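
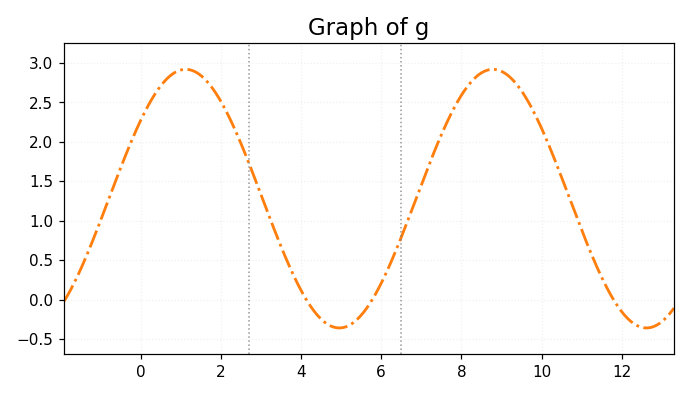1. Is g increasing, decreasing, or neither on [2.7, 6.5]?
neither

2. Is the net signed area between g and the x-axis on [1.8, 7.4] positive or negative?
positive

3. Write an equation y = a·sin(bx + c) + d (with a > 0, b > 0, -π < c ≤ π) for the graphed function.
y = 1.64sin(0.82x + 0.65) + 1.28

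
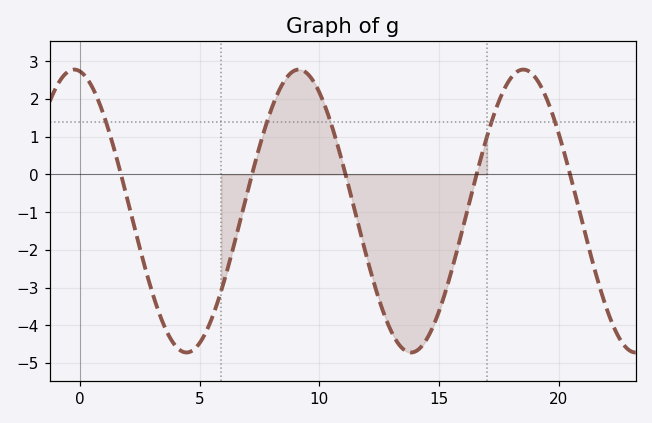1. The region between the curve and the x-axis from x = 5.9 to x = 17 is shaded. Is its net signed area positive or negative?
negative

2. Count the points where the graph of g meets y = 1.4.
5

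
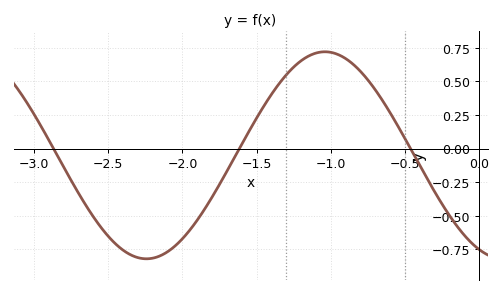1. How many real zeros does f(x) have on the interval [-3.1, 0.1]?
3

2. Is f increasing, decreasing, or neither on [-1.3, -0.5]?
neither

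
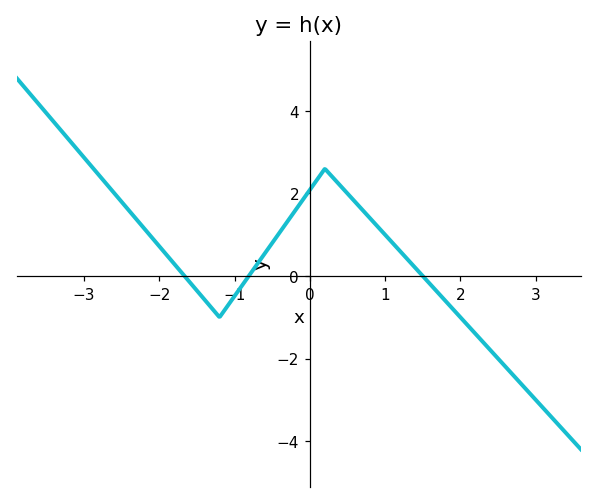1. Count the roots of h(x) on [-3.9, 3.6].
3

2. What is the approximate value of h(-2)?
0.8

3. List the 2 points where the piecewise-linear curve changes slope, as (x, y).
(-1.2, -1); (0.2, 2.6)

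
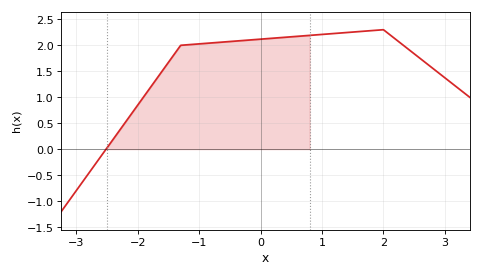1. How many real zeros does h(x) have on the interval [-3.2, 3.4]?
1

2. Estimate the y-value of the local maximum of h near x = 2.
2.3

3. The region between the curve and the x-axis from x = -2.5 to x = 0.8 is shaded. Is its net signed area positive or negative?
positive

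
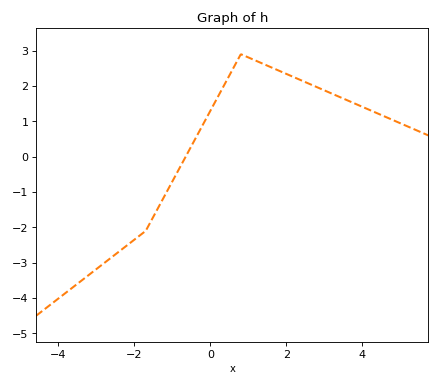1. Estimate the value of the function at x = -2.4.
-2.7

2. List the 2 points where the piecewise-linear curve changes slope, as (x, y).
(-1.7, -2.1); (0.8, 2.9)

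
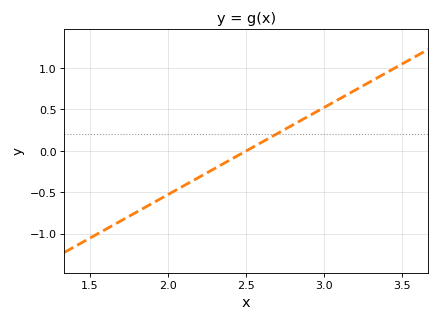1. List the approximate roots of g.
2.5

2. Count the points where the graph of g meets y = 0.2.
1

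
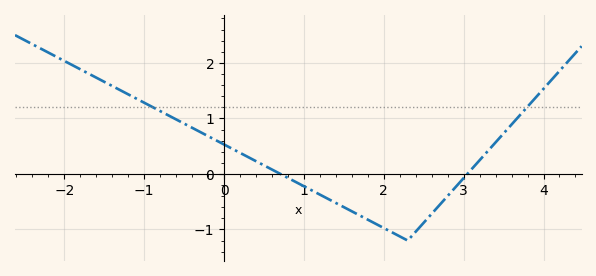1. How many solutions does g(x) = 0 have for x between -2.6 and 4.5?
2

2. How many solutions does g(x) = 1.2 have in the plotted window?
2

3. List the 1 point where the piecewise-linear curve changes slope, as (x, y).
(2.3, -1.2)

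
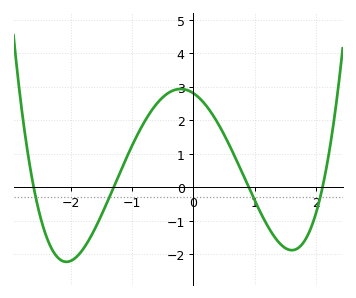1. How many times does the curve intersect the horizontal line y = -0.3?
4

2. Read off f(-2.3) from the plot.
-1.9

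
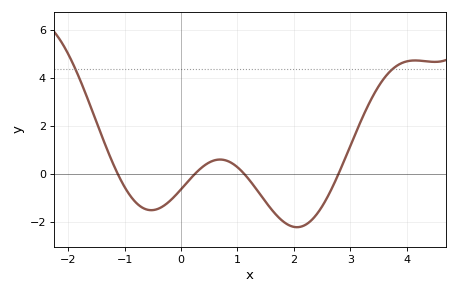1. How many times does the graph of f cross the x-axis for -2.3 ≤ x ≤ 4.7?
4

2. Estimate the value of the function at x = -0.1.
-0.8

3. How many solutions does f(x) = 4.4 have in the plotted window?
2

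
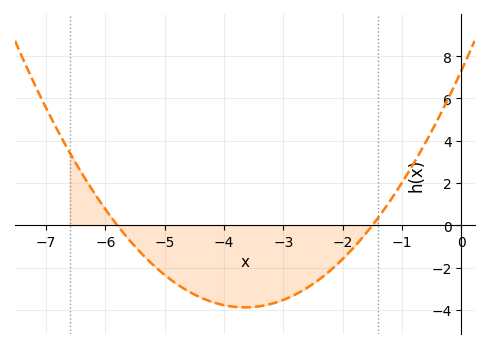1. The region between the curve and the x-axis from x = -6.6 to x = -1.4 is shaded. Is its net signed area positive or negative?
negative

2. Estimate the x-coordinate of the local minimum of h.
-3.65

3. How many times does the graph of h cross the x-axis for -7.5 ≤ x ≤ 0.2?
2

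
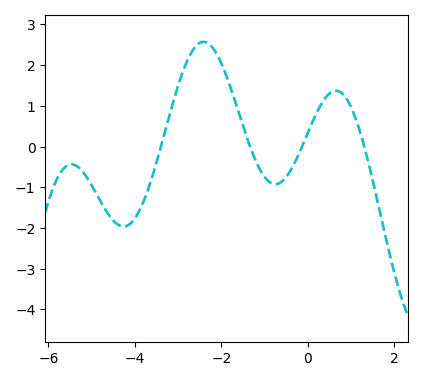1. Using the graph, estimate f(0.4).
1.2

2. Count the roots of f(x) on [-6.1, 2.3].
4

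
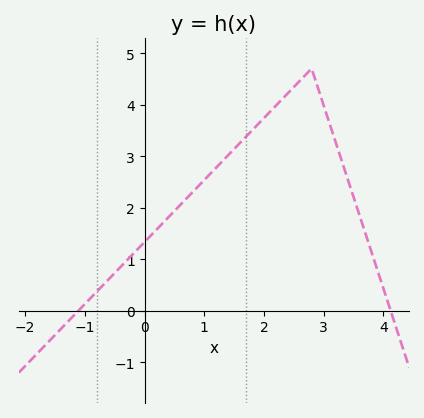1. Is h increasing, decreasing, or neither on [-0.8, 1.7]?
increasing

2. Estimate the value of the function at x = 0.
1.33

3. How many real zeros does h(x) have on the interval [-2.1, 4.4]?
2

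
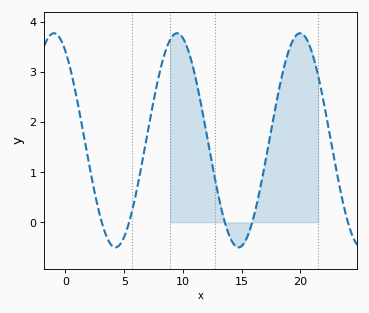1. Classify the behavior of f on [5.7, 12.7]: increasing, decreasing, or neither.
neither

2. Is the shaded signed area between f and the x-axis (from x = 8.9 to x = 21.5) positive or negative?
positive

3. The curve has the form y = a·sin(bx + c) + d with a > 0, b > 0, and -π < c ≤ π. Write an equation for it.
y = 2.14sin(0.6x + 2.16) + 1.64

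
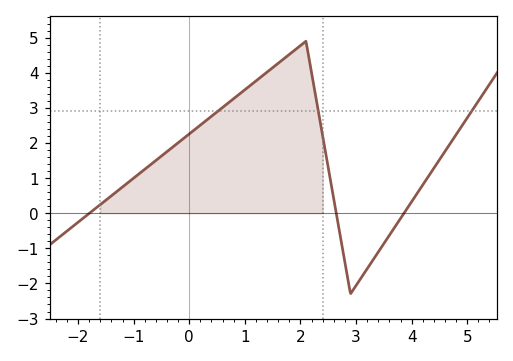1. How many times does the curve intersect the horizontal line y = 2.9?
3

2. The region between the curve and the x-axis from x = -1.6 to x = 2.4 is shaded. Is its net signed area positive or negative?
positive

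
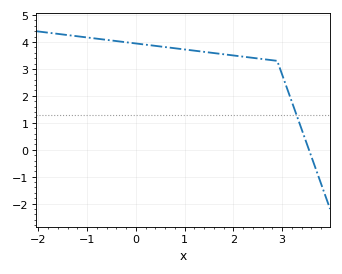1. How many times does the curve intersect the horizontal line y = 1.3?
1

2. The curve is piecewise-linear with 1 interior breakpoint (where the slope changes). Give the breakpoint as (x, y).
(2.9, 3.3)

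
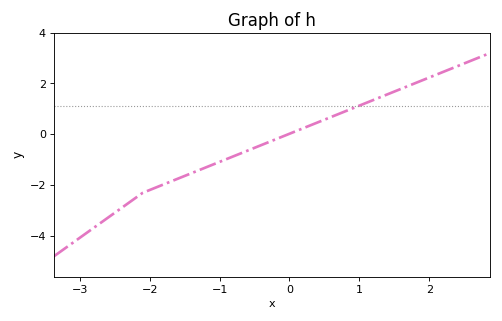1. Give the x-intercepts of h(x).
-0.019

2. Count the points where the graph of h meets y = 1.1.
1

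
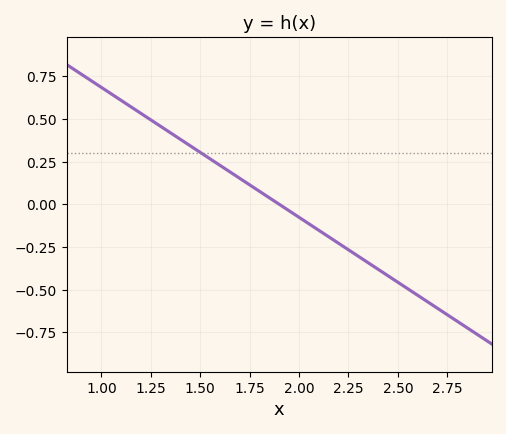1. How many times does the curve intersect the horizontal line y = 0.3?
1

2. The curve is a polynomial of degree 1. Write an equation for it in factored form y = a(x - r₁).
y = -0.76(x - 1.9)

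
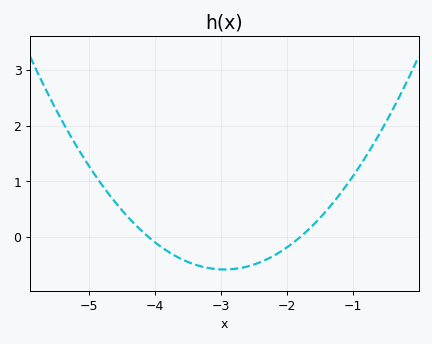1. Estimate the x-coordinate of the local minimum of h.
-2.95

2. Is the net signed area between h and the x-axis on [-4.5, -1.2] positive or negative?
negative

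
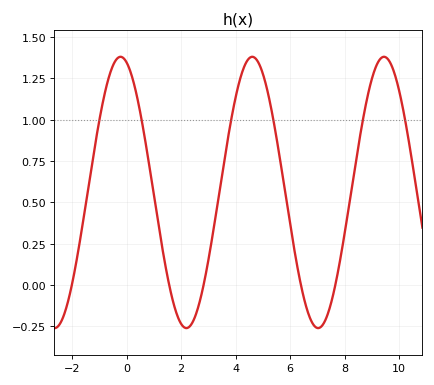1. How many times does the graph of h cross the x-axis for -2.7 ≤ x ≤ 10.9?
5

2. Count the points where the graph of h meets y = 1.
6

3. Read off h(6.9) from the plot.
-0.24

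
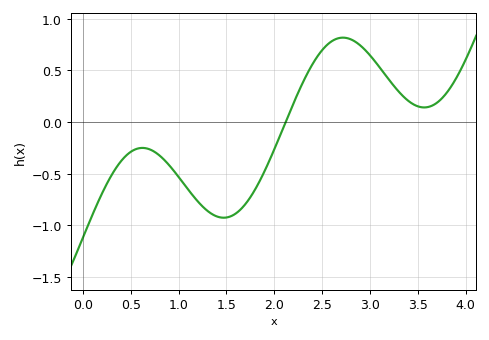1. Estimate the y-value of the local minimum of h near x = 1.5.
-0.95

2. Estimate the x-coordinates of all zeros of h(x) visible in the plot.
2.1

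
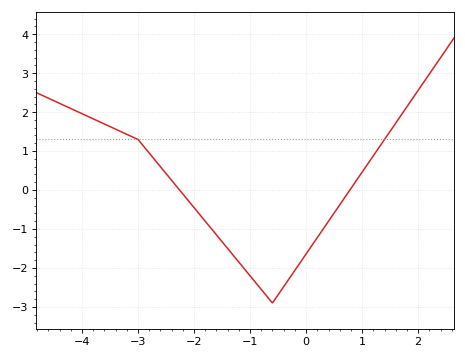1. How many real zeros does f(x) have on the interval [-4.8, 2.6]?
2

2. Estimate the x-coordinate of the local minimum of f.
-0.6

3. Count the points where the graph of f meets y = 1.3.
2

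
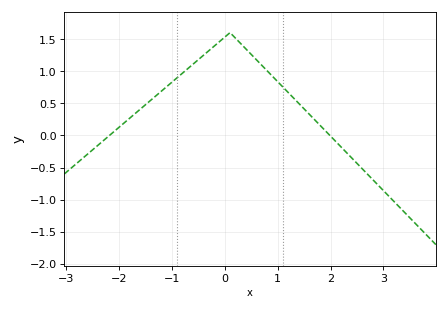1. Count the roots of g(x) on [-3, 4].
2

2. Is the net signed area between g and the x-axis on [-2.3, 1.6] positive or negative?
positive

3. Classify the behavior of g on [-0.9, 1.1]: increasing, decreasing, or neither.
neither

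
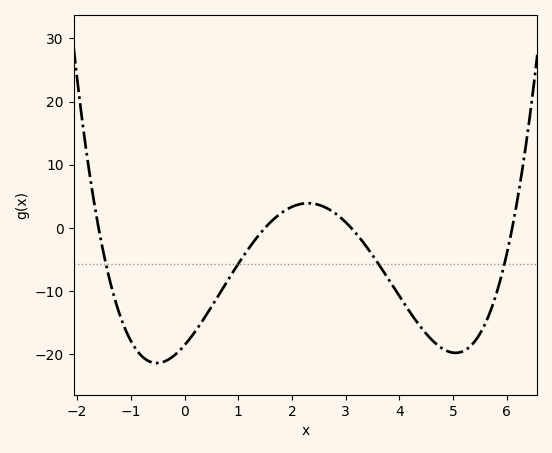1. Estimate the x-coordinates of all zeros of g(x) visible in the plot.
-1.6, 1.5, 3.1, 6.1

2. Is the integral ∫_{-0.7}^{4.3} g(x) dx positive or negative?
negative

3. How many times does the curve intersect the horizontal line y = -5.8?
4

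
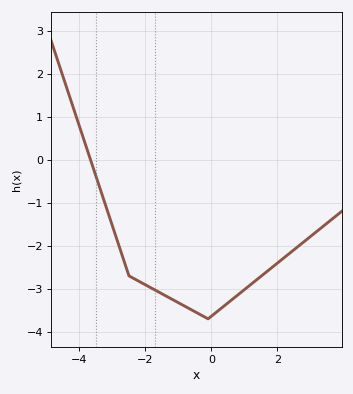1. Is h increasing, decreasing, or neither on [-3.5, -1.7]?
decreasing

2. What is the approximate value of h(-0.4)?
-3.6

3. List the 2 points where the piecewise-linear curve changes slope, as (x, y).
(-2.5, -2.7); (-0.1, -3.7)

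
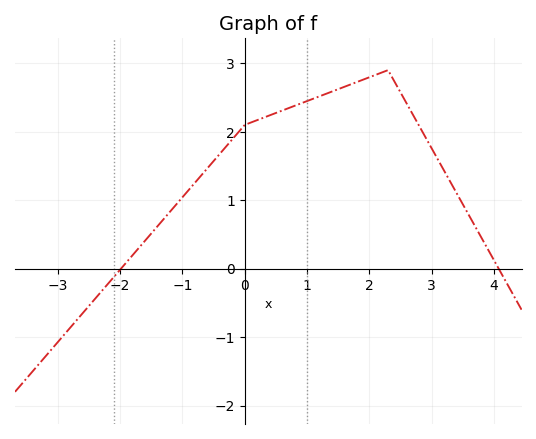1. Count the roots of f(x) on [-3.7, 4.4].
2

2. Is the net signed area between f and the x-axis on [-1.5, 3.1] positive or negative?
positive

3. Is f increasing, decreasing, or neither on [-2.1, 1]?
increasing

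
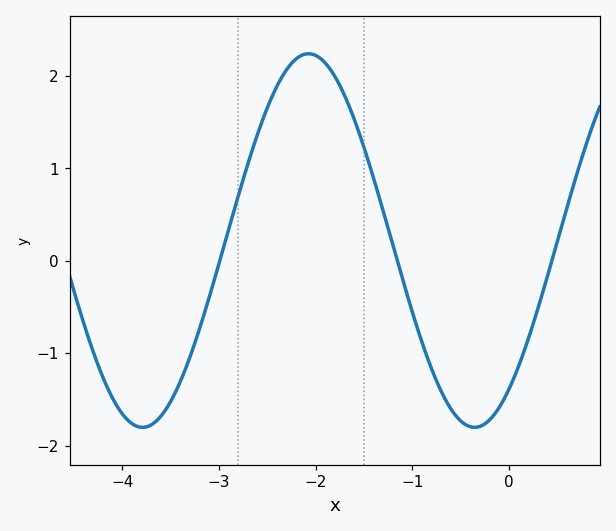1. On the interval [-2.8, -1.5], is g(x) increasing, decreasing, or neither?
neither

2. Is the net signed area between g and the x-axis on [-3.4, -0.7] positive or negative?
positive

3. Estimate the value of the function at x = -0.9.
-0.879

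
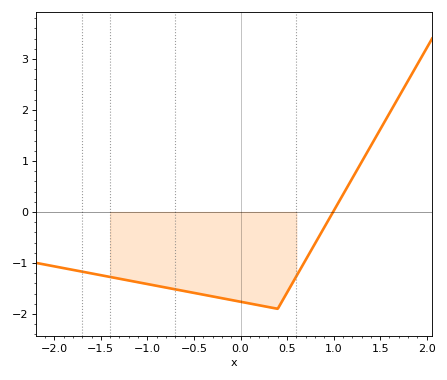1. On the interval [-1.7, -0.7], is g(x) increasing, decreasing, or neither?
decreasing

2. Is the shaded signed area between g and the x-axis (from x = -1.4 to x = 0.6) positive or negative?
negative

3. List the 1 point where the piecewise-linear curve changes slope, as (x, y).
(0.4, -1.9)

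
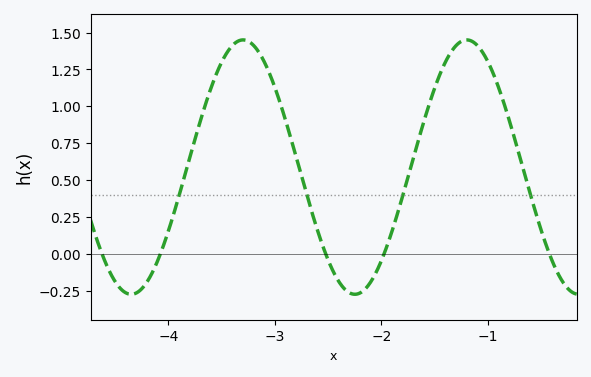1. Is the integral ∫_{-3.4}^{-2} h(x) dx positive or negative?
positive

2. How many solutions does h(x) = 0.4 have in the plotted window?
4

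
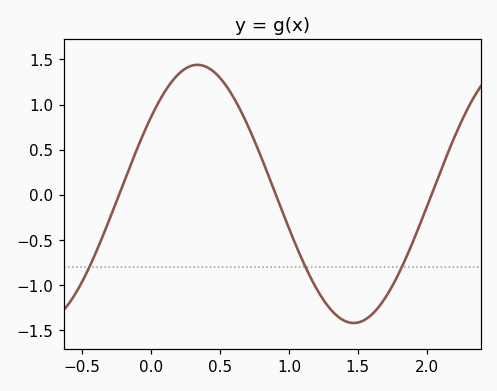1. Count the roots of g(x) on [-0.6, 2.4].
3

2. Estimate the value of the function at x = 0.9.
0.021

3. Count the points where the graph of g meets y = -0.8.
3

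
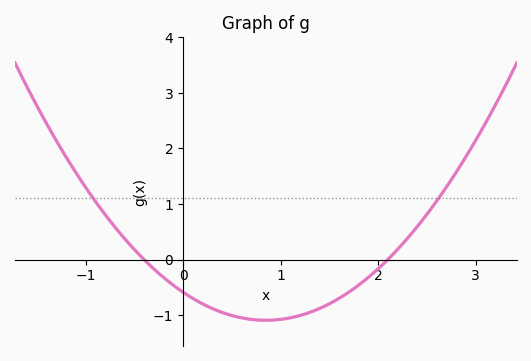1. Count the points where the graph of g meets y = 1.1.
2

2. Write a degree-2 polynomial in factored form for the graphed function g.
y = 0.7(x + 0.4)(x - 2.1)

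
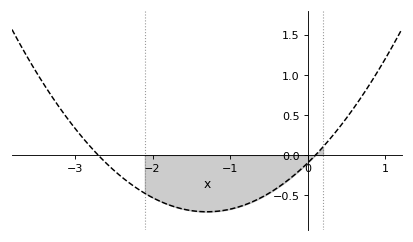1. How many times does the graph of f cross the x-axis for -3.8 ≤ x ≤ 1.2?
2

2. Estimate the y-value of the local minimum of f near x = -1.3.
-0.706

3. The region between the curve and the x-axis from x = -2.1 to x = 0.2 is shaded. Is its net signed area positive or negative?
negative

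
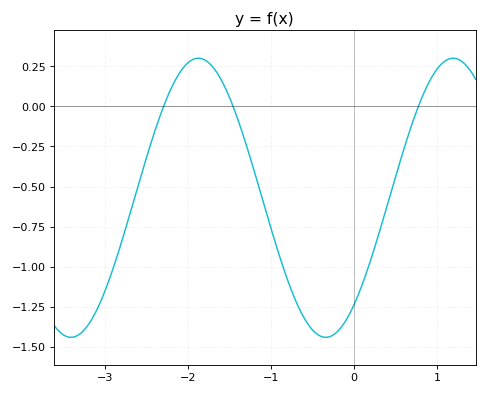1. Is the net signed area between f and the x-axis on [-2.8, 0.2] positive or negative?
negative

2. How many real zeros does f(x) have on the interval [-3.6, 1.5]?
3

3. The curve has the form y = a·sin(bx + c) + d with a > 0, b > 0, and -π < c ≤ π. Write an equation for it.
y = 0.87sin(2.05x - 0.872) - 0.57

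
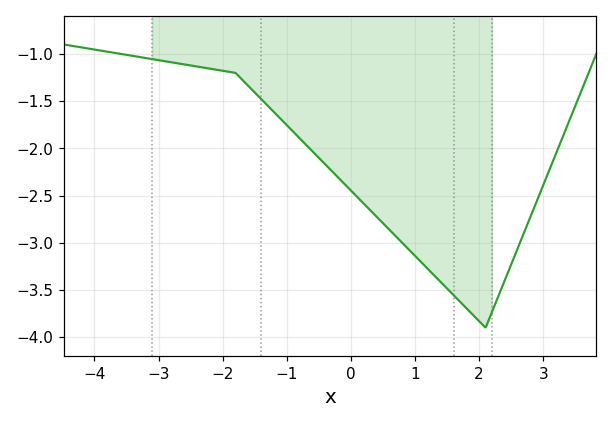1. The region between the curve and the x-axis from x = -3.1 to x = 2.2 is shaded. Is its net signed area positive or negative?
negative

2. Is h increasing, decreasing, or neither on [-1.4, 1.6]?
decreasing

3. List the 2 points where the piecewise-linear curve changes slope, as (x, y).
(-1.8, -1.2); (2.1, -3.9)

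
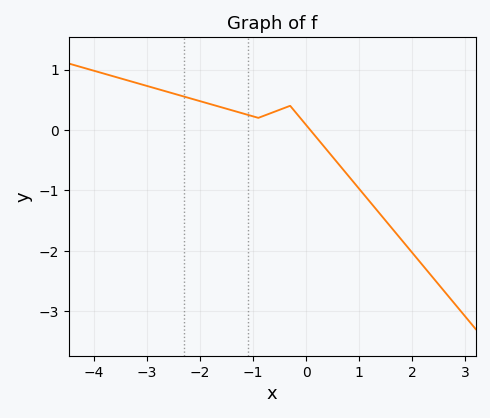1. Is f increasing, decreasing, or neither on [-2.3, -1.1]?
decreasing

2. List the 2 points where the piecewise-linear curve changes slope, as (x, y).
(-0.9, 0.2); (-0.3, 0.4)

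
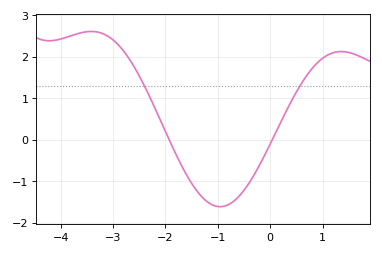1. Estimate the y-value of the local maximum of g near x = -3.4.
2.61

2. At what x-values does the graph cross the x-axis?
-1.93, 0.039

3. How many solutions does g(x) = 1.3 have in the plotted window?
2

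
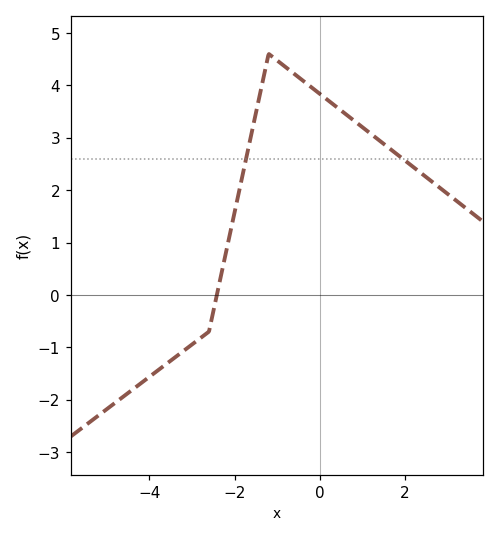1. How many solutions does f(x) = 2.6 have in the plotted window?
2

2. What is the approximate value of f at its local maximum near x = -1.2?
4.6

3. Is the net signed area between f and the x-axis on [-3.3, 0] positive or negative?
positive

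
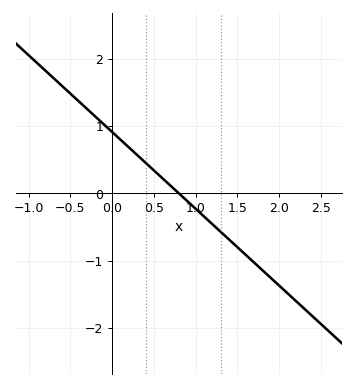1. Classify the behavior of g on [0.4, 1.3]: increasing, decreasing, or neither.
decreasing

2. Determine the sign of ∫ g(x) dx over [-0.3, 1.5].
positive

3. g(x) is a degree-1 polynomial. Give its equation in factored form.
y = -1.14(x - 0.8)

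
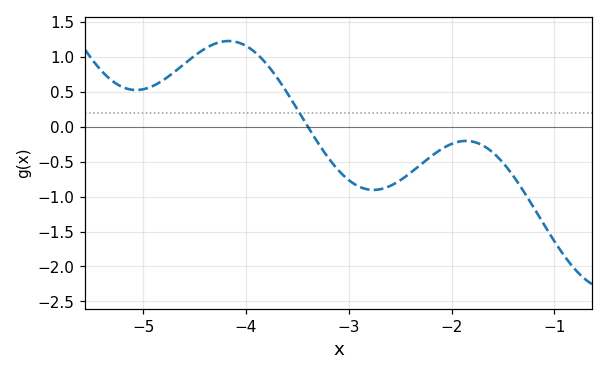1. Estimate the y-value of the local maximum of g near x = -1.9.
-0.201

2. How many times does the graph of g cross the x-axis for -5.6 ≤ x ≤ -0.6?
1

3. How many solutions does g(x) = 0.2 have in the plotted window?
1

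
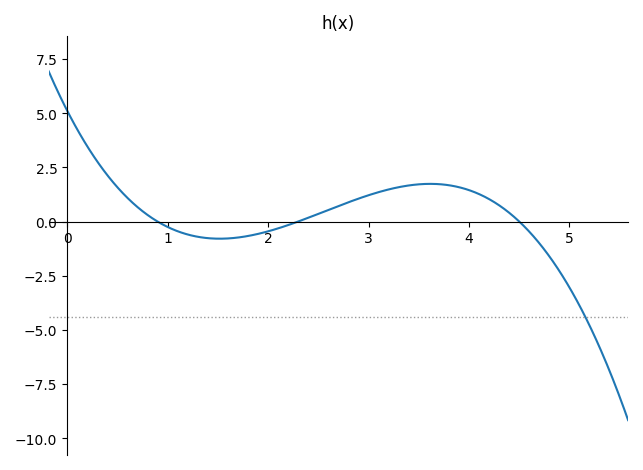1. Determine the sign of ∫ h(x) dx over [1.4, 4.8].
positive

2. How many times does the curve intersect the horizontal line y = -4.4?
1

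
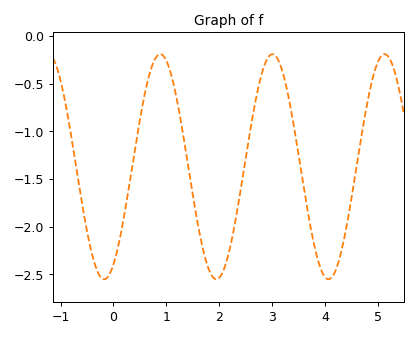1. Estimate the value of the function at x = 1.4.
-1.31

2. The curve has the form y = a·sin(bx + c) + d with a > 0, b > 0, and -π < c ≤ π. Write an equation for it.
y = 1.18sin(2.96x - 1.05) - 1.37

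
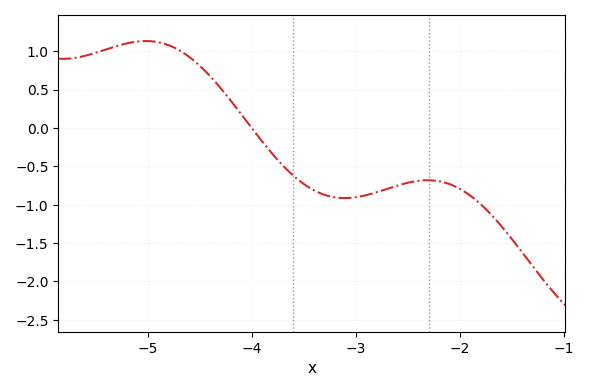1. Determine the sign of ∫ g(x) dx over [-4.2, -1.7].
negative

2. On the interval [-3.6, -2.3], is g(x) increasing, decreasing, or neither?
neither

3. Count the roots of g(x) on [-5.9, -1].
1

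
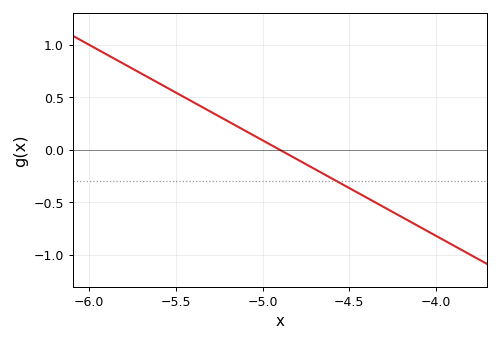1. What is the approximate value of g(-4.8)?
-0.091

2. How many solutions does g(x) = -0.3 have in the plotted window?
1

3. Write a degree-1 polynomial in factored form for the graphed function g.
y = -0.91(x + 4.9)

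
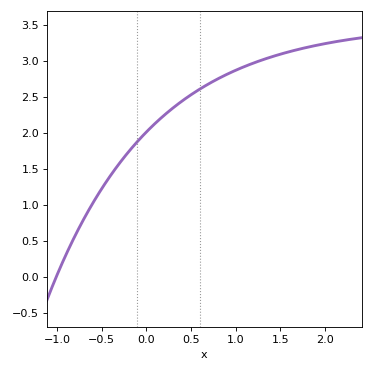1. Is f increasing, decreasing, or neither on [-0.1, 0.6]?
increasing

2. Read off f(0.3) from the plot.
2.35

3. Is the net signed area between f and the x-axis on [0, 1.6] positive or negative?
positive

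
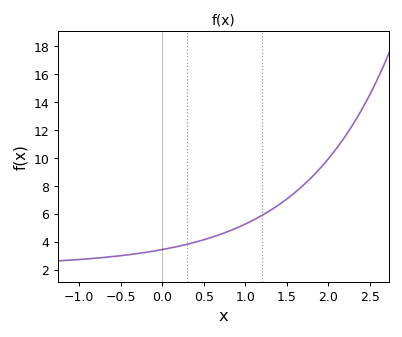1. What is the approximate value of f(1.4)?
6.6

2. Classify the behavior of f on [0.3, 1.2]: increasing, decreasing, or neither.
increasing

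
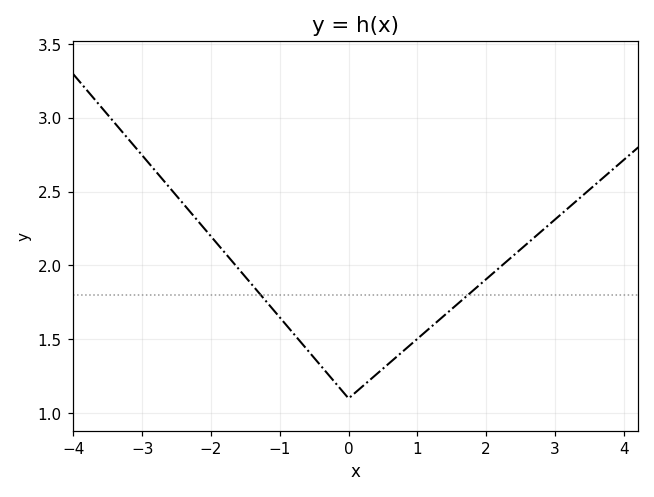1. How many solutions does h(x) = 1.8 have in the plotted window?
2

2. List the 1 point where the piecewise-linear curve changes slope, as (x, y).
(0, 1.1)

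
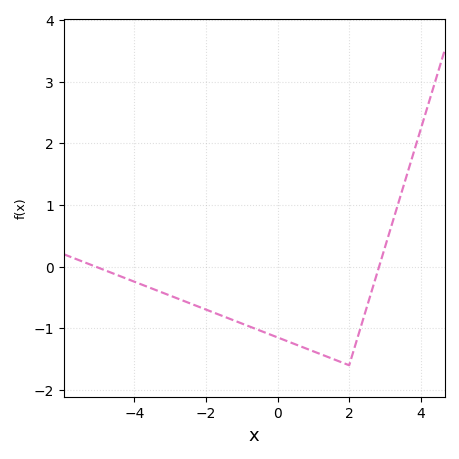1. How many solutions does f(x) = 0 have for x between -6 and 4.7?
2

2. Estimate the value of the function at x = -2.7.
-0.5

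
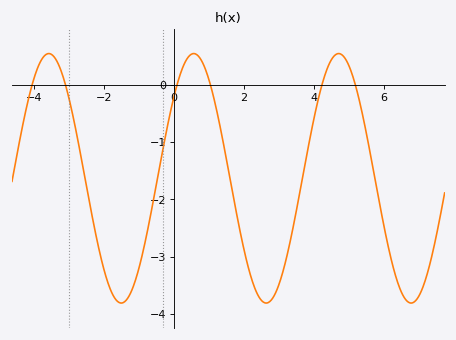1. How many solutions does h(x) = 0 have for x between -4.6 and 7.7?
6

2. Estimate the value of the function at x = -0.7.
-2.39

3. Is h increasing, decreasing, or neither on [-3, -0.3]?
neither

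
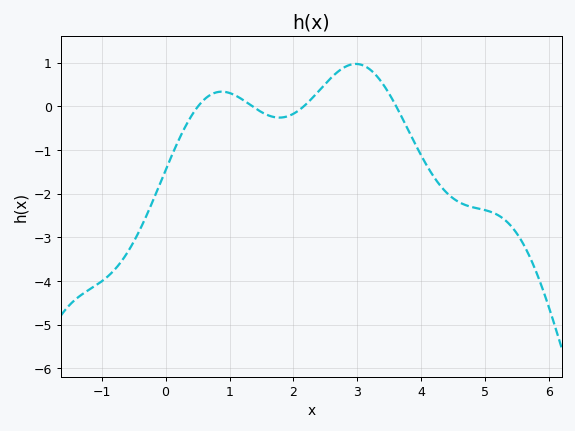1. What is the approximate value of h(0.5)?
-0.011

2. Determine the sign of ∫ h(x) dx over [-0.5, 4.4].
negative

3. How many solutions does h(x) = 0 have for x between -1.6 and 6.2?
4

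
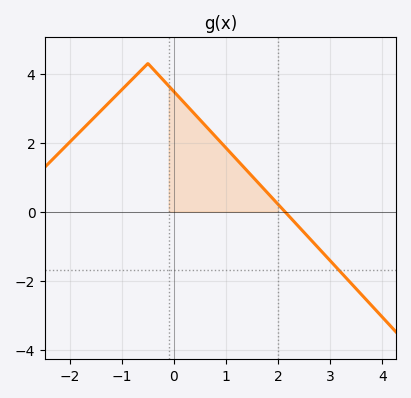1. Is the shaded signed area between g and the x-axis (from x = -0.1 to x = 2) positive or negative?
positive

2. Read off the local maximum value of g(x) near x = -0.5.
4.2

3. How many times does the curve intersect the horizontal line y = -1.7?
1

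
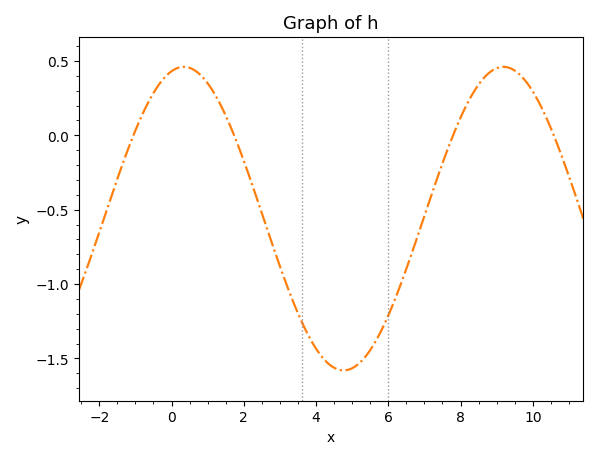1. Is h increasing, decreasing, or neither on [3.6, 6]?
neither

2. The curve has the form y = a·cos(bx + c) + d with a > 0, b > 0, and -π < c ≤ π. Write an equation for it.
y = 1.02cos(0.71x - 0.24) - 0.56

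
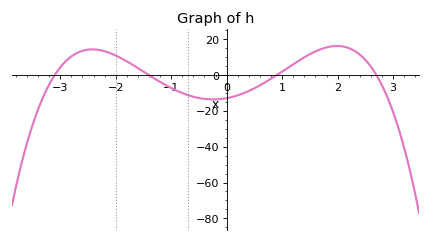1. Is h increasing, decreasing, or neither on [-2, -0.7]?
decreasing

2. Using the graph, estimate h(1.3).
8.12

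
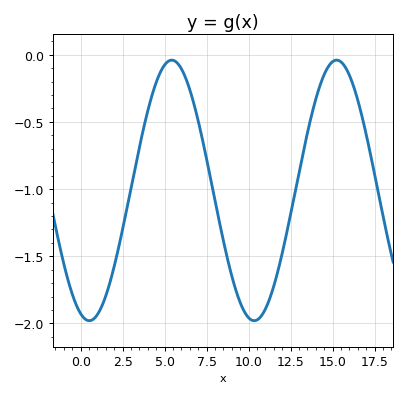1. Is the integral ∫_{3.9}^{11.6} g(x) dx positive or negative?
negative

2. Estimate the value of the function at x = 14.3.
-0.211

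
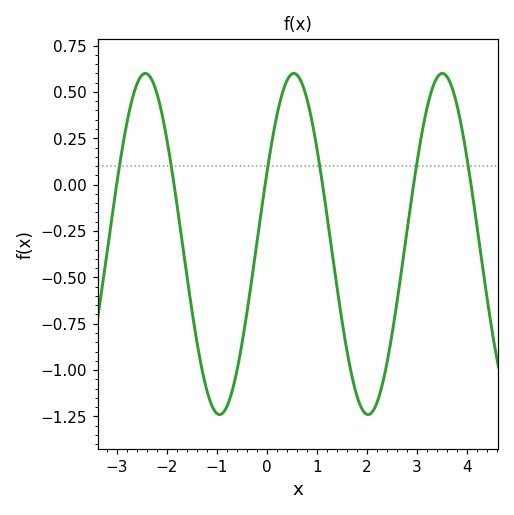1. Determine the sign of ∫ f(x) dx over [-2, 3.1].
negative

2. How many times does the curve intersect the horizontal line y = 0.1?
6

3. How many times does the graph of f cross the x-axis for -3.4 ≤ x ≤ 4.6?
6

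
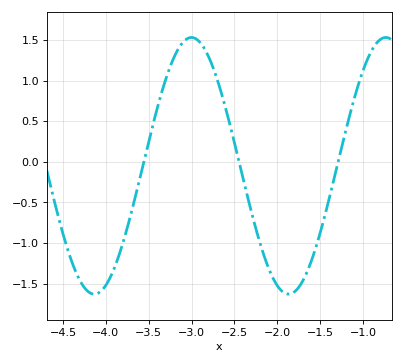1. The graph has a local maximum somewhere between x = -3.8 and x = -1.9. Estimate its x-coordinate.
-3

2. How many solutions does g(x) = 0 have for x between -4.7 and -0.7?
3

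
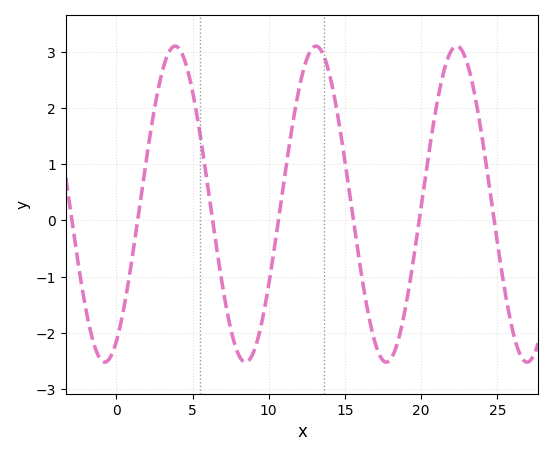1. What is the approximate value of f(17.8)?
-2.52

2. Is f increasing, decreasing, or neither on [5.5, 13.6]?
neither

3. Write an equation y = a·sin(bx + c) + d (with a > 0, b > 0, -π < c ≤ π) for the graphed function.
y = 2.81sin(0.68x - 1.05) + 0.29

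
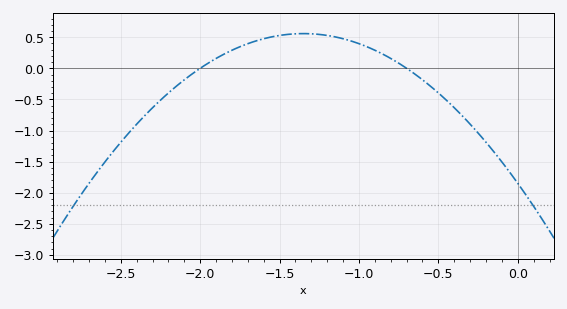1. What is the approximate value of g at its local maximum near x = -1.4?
0.558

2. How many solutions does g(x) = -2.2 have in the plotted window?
2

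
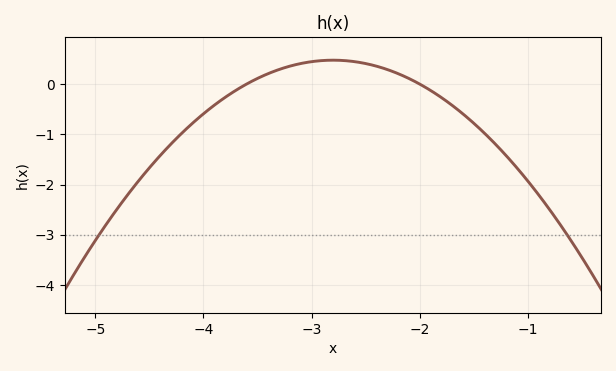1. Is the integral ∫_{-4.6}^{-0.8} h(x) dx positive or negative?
negative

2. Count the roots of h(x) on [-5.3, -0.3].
2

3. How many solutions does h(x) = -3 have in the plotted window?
2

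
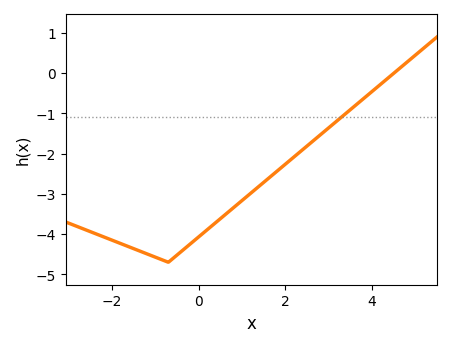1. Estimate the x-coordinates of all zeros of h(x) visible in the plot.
4.6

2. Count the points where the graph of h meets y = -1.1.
1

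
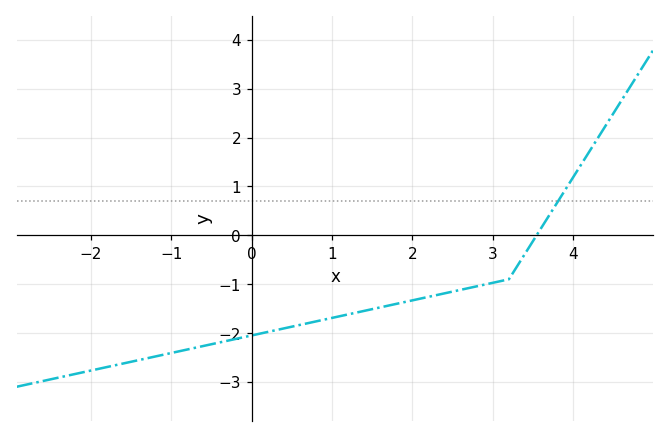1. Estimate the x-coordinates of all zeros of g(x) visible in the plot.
3.6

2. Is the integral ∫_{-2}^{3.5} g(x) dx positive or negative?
negative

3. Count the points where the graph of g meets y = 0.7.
1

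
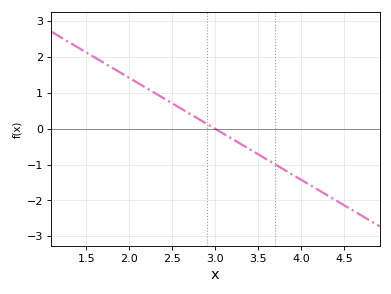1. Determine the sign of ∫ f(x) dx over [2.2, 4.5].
negative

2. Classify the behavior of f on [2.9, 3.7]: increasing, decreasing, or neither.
decreasing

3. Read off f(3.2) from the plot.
-0.3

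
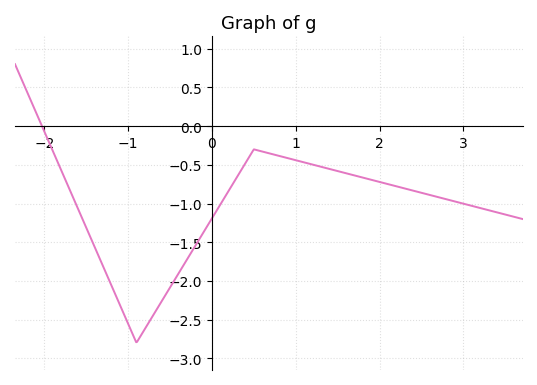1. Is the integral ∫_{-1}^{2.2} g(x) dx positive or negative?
negative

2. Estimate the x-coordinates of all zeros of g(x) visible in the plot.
-2.03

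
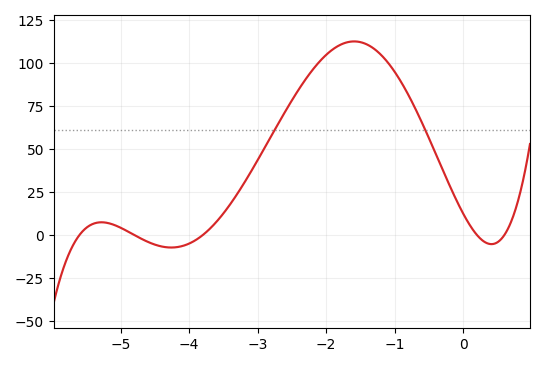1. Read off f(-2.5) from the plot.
78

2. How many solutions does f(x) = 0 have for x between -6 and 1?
5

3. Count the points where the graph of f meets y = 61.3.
2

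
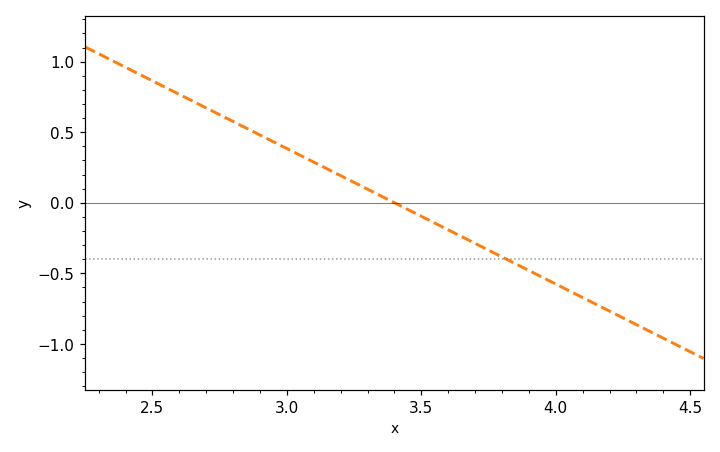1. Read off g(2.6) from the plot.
0.75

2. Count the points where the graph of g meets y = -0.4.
1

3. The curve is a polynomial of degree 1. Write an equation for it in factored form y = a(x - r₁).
y = -0.96(x - 3.4)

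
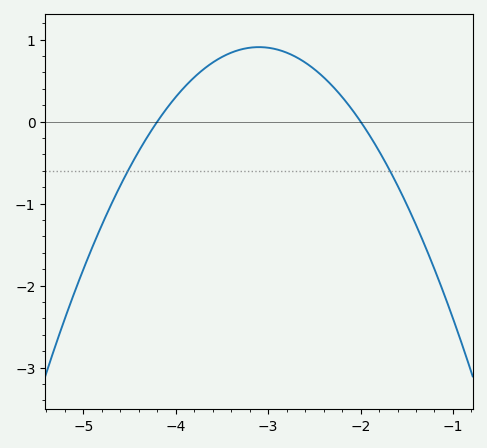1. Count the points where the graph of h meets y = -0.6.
2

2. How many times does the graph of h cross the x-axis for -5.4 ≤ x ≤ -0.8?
2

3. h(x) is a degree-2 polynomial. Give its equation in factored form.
y = -0.75(x + 4.2)(x + 2)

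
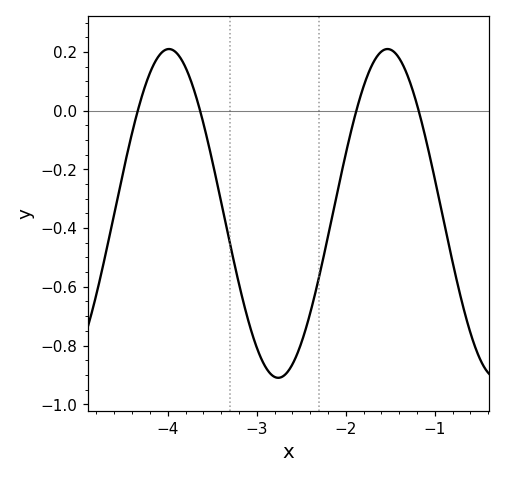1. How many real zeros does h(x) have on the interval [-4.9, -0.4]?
4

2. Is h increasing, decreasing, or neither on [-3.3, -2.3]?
neither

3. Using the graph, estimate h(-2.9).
-0.88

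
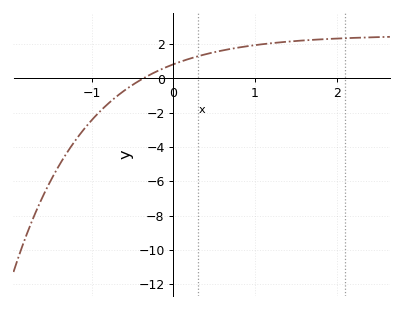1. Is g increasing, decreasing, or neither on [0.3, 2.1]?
increasing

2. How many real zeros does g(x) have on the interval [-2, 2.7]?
1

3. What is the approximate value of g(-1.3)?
-4.4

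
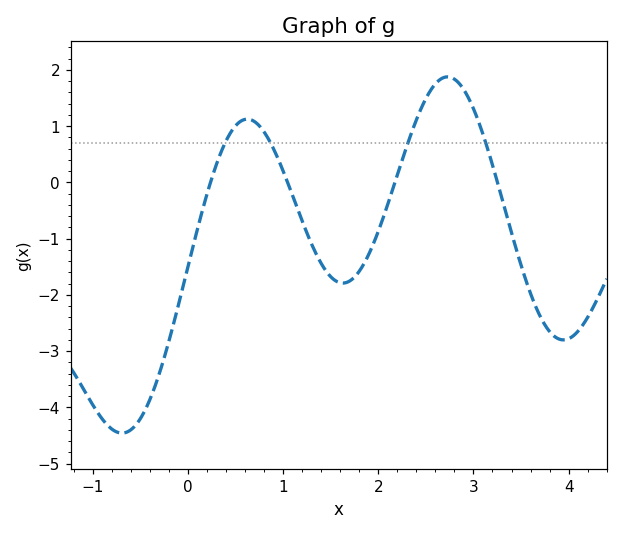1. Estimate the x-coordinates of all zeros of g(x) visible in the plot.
0.239, 1.05, 2.18, 3.25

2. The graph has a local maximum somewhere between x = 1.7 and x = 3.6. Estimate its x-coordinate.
2.73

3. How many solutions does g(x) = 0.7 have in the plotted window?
4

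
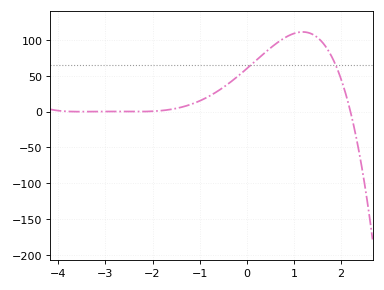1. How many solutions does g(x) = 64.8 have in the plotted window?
2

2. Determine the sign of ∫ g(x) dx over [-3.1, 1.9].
positive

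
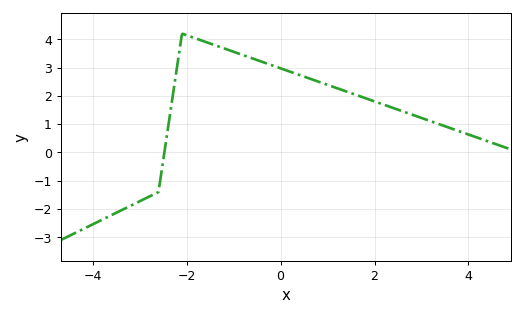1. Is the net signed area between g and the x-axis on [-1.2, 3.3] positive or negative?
positive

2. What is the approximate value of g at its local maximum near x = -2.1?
4.2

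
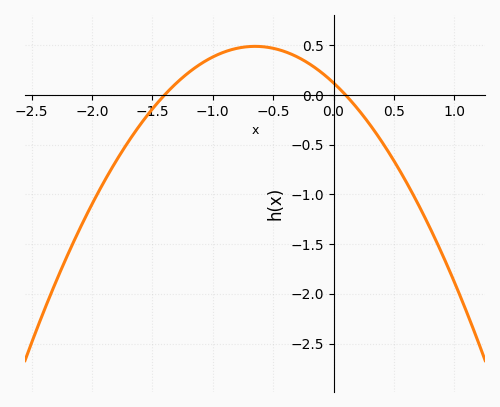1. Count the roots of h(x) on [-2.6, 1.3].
2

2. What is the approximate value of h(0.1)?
0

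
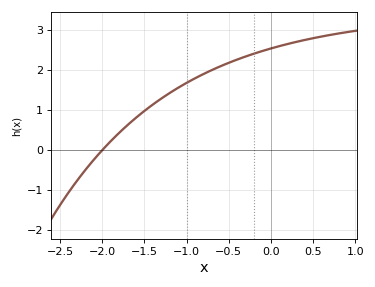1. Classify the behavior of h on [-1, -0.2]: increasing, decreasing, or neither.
increasing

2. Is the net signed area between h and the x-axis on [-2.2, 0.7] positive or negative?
positive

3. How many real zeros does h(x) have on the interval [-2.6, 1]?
1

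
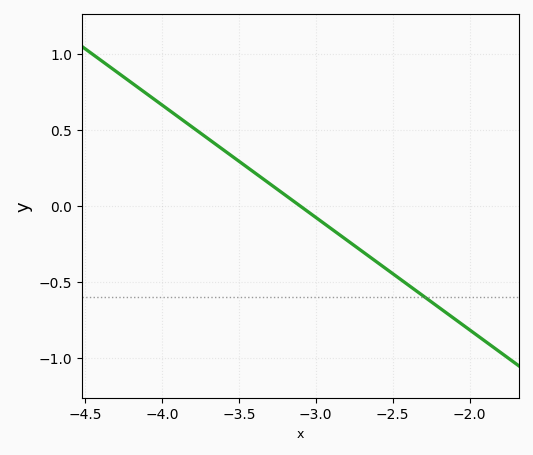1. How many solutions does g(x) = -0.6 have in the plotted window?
1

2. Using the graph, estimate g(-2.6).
-0.35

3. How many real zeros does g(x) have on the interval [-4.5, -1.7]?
1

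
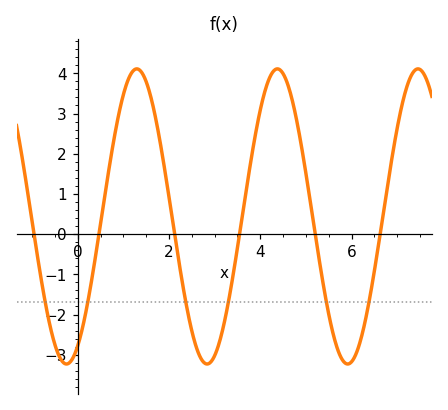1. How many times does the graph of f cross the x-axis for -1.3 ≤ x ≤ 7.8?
6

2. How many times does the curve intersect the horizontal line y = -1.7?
6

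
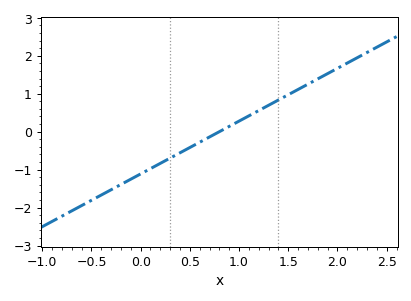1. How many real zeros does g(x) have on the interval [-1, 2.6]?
1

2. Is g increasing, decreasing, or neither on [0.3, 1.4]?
increasing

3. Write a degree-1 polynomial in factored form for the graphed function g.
y = 1.39(x - 0.8)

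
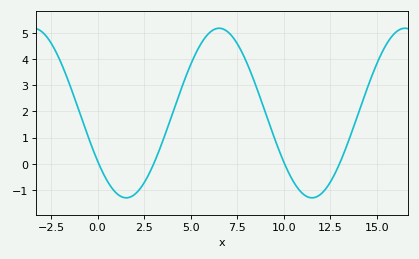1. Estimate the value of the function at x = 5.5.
4.52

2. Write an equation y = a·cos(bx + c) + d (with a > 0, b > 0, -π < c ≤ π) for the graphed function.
y = 3.24cos(0.63x + 2.17) + 1.94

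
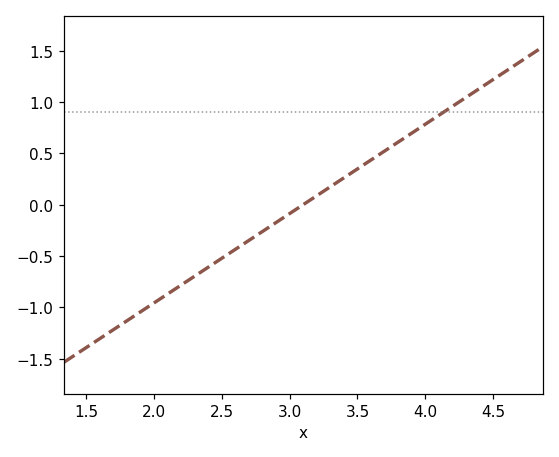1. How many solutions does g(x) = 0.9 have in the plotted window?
1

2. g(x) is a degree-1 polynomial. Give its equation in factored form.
y = 0.87(x - 3.1)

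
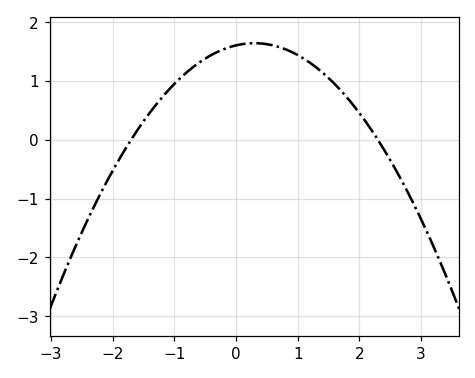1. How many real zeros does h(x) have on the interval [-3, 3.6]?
2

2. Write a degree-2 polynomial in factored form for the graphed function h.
y = -0.41(x + 1.7)(x - 2.3)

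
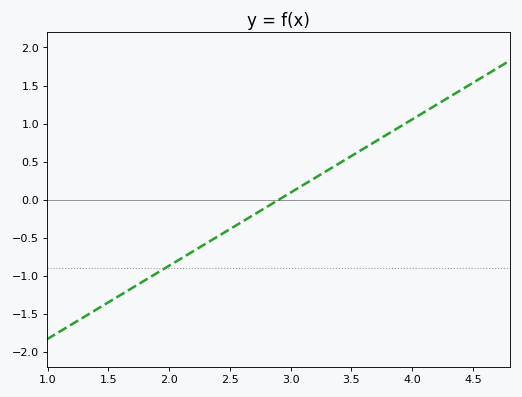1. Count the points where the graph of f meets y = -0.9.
1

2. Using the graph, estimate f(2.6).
-0.3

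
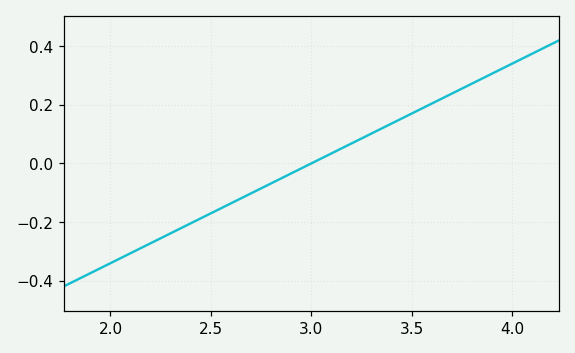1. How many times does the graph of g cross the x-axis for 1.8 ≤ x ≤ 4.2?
1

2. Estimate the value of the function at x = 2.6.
-0.14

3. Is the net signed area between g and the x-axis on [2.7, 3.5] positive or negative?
positive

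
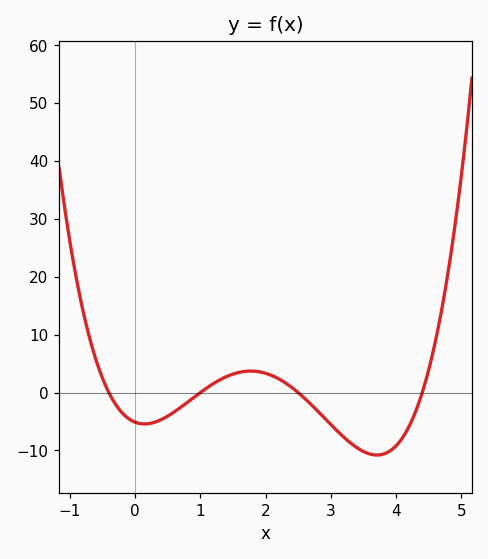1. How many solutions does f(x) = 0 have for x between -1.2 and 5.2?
4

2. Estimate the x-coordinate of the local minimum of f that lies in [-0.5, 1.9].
0.1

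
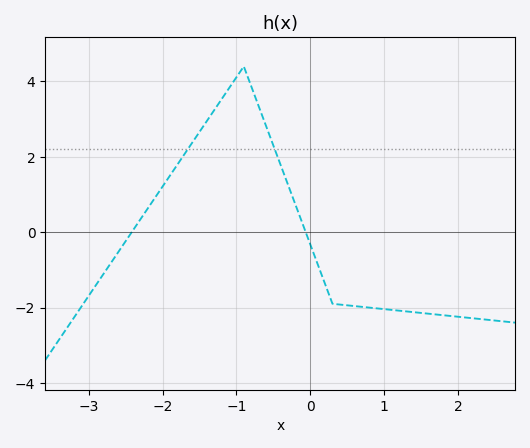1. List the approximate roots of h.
-2.42, -0.062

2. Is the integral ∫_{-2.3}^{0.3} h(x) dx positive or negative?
positive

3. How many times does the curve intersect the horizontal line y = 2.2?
2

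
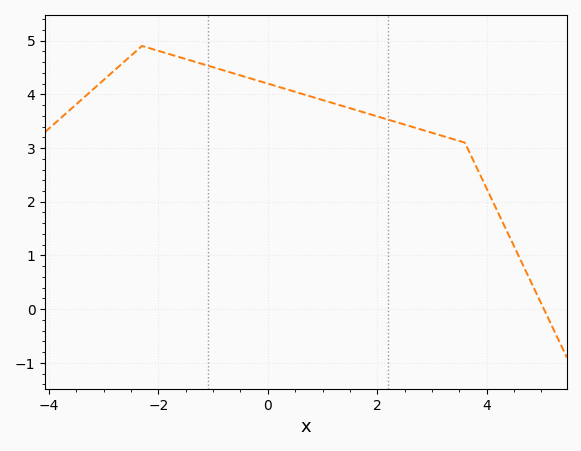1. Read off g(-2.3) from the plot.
4.9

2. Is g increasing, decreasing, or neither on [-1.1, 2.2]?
decreasing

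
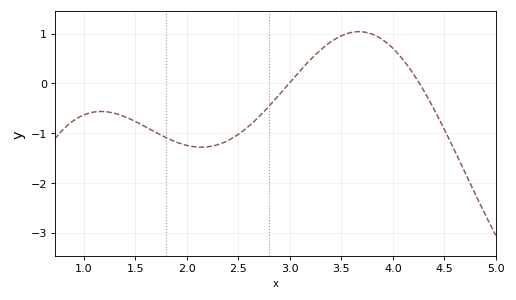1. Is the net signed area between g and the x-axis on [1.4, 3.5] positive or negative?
negative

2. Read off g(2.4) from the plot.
-1.15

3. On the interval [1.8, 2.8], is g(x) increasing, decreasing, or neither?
neither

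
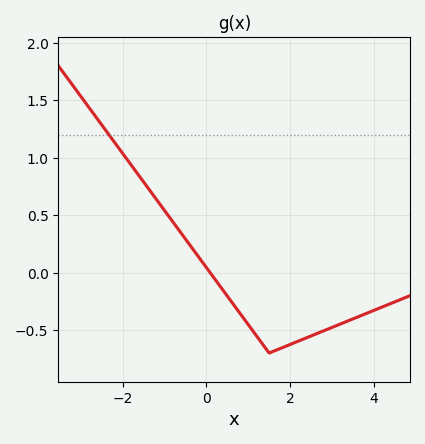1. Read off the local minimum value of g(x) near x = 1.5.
-0.7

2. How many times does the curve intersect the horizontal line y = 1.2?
1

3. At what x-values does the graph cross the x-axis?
0.088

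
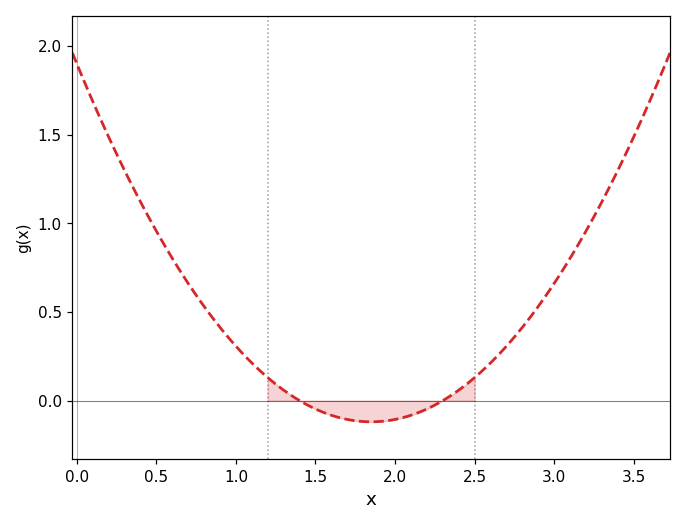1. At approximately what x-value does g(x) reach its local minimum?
1.85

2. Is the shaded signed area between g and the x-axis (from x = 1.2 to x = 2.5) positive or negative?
negative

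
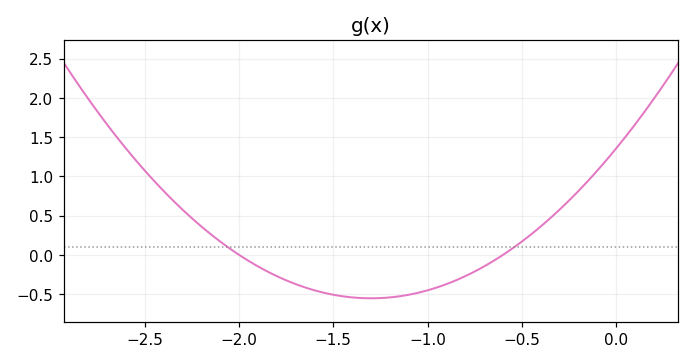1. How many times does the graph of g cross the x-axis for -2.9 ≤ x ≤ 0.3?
2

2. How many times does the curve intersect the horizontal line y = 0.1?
2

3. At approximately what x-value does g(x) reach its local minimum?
-1.3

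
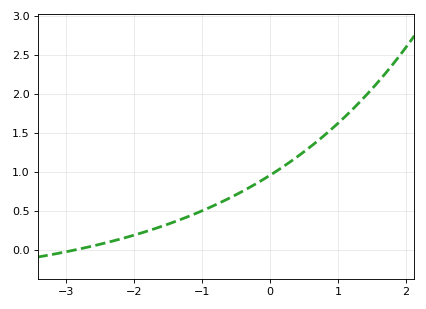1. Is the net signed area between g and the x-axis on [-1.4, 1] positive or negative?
positive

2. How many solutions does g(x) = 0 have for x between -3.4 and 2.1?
1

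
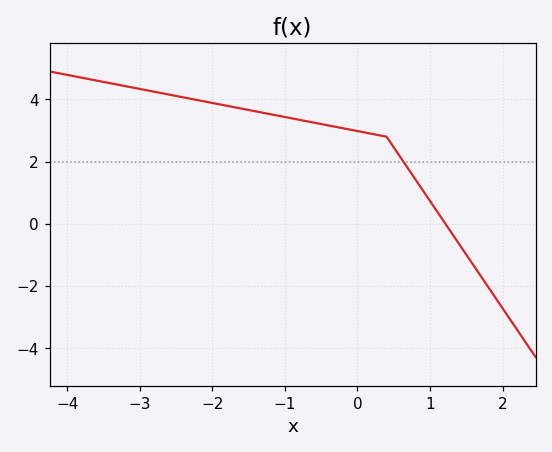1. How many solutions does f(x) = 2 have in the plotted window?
1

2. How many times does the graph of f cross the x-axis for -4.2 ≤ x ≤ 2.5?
1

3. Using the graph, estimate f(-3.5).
4.6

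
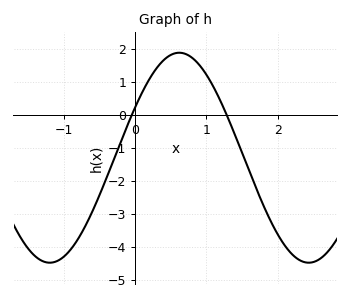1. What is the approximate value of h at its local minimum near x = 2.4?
-4.49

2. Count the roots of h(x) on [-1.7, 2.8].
2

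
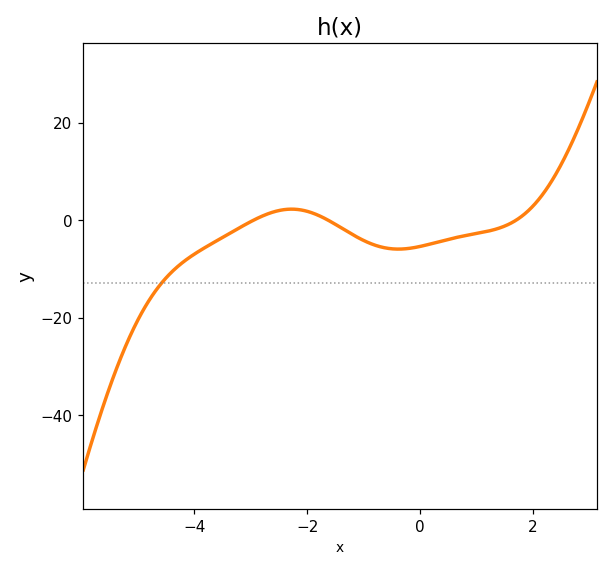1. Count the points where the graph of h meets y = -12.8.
1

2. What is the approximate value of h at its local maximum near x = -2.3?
2.28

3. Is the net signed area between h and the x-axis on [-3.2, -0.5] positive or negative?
negative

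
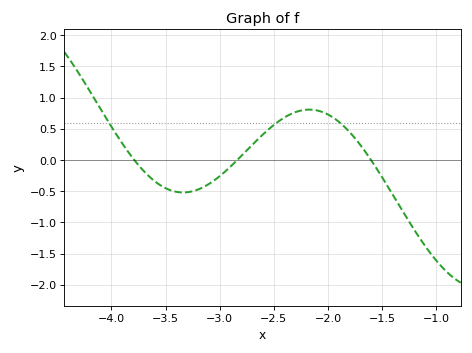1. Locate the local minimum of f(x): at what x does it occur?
-3.35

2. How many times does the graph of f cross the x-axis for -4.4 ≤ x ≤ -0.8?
3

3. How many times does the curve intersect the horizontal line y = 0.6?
3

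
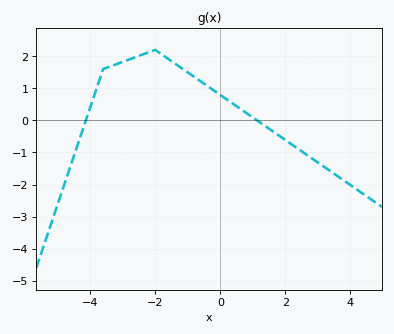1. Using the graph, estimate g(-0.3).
1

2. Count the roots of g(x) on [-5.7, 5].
2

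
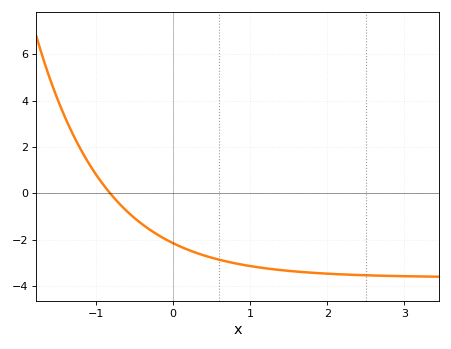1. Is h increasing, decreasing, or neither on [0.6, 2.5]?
decreasing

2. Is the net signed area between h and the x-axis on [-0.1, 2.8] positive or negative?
negative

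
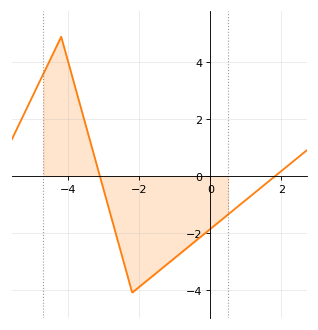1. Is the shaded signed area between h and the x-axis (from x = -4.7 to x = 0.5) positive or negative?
negative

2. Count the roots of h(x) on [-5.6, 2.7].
2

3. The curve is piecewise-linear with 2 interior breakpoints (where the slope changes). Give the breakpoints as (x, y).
(-4.2, 4.9); (-2.2, -4.1)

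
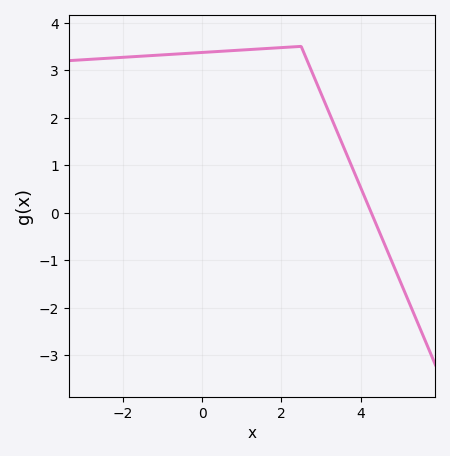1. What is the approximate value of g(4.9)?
-1.24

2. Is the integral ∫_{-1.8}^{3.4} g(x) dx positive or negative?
positive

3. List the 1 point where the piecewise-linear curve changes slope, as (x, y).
(2.5, 3.5)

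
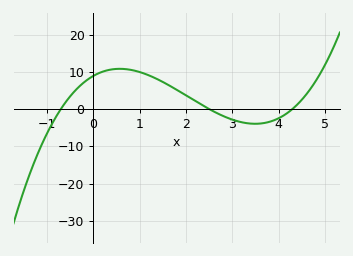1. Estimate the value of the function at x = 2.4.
0.695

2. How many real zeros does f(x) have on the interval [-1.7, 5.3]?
3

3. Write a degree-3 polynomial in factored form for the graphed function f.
y = 1.18(x + 0.7)(x - 2.5)(x - 4.3)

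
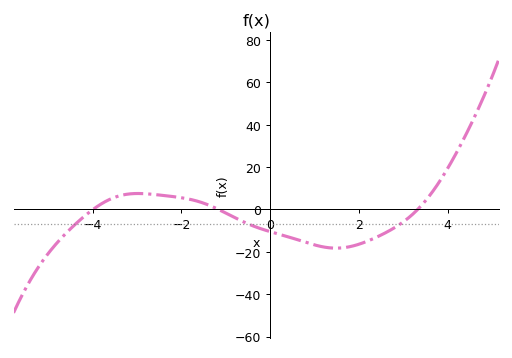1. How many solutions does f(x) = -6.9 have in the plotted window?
3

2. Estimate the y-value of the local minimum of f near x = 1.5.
-18.3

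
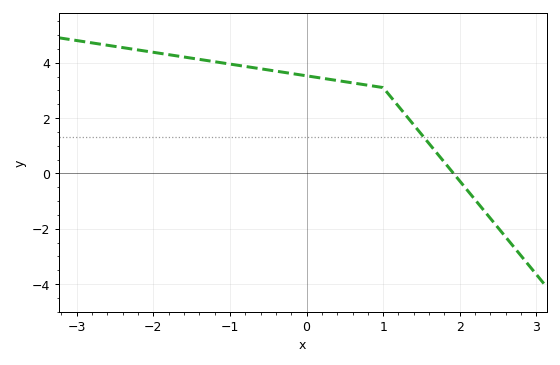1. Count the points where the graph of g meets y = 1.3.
1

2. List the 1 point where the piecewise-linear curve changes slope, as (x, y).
(1, 3.1)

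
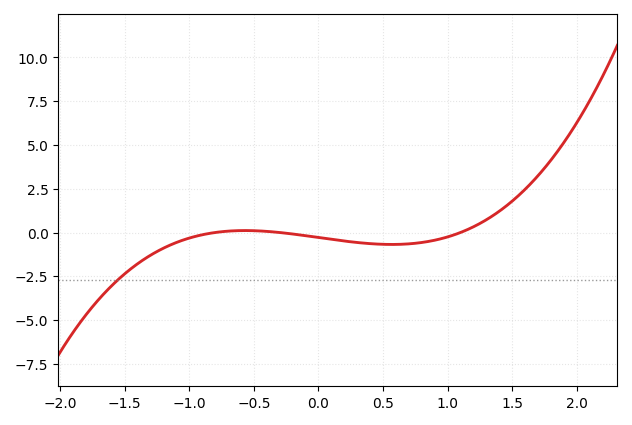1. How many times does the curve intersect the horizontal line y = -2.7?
1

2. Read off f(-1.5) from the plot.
-2.5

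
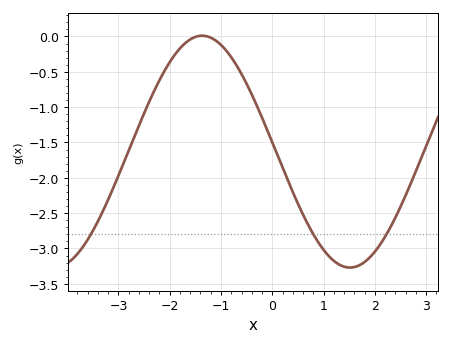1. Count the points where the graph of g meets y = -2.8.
3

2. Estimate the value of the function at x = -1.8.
-0.15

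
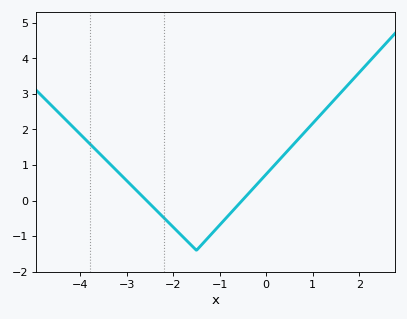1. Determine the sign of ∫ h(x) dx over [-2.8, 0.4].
negative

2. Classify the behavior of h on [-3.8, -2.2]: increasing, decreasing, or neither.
decreasing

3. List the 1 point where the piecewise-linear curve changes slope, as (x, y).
(-1.5, -1.4)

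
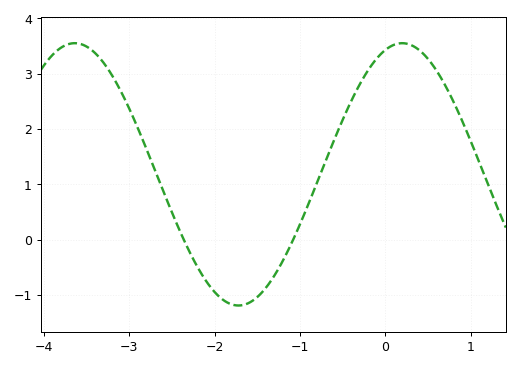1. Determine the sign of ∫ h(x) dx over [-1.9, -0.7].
negative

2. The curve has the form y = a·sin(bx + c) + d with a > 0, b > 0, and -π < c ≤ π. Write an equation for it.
y = 2.37sin(1.64x + 1.25) + 1.18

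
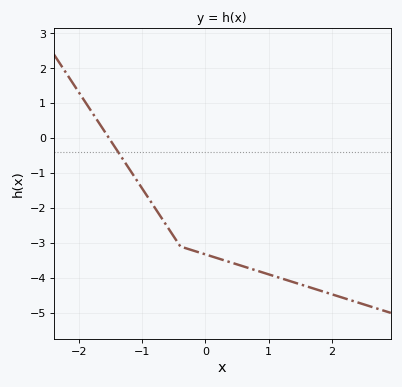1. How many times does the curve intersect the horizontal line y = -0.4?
1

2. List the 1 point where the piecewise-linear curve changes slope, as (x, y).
(-0.4, -3.1)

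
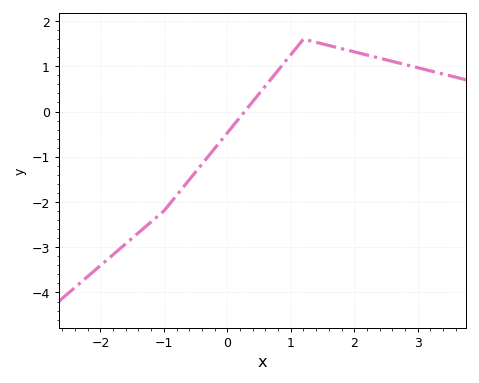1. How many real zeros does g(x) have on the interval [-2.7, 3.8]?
1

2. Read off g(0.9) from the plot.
1.08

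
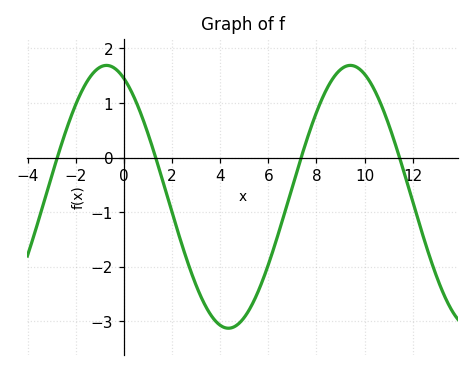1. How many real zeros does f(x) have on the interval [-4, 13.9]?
4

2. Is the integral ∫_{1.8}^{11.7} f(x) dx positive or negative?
negative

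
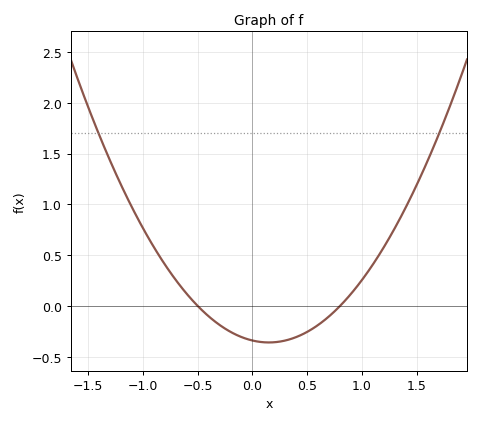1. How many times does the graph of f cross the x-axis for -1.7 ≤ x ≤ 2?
2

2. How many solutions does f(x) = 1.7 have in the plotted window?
2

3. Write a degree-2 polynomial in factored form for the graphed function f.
y = 0.85(x + 0.5)(x - 0.8)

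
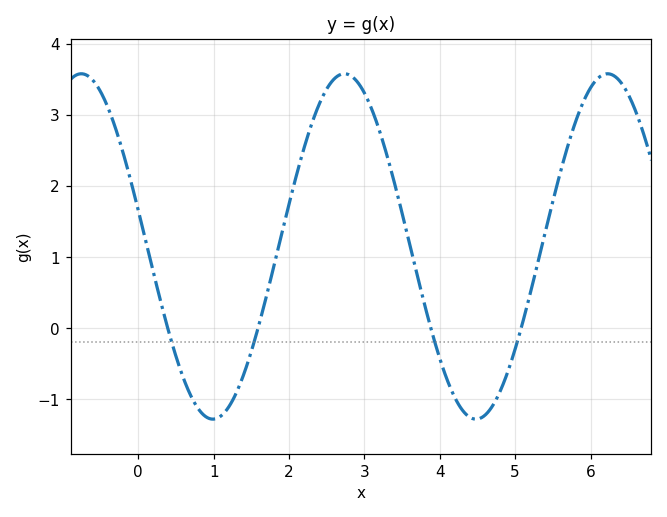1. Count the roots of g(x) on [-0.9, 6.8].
4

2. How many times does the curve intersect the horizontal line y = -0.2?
4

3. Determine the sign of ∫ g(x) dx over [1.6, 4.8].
positive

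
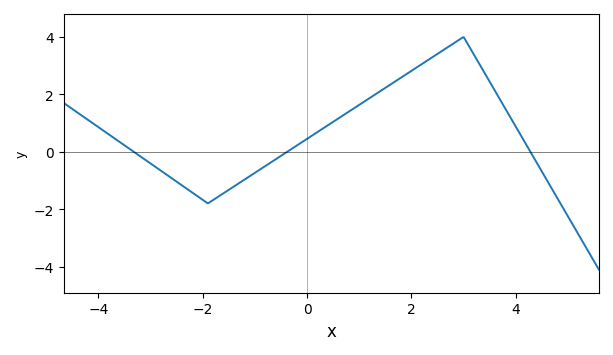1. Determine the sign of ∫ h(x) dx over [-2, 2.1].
positive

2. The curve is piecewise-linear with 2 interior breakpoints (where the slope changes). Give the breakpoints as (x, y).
(-1.9, -1.8); (3, 4)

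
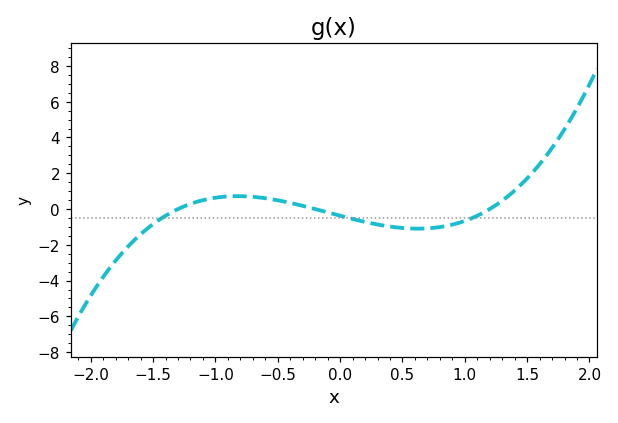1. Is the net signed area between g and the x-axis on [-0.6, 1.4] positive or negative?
negative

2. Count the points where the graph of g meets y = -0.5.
3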